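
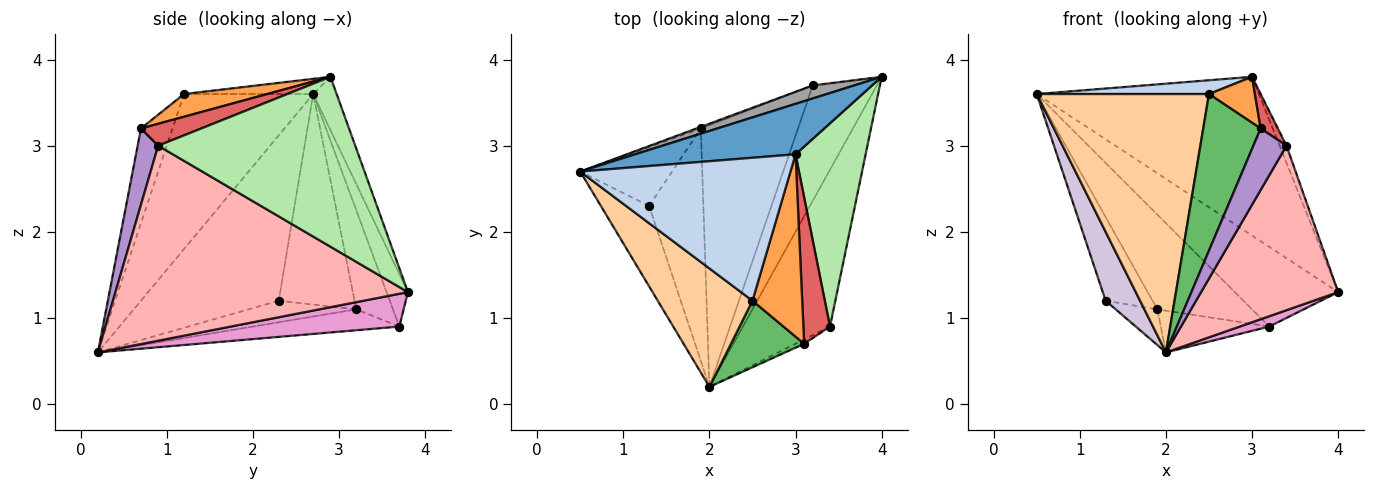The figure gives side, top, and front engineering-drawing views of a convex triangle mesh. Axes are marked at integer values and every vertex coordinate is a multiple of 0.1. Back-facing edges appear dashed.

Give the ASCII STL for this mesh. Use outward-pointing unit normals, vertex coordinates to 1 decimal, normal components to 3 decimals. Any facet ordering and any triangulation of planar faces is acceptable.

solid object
 facet normal -0.100 0.948 0.301
  outer loop
   vertex 3.0 2.9 3.8
   vertex 4.0 3.8 1.3
   vertex 0.5 2.7 3.6
  endloop
 endfacet
 facet normal -0.072 -0.096 0.993
  outer loop
   vertex 2.5 1.2 3.6
   vertex 3.0 2.9 3.8
   vertex 0.5 2.7 3.6
  endloop
 endfacet
 facet normal 0.405 -0.223 0.887
  outer loop
   vertex 2.5 1.2 3.6
   vertex 3.1 0.7 3.2
   vertex 3.0 2.9 3.8
  endloop
 endfacet
 facet normal -0.563 -0.751 0.344
  outer loop
   vertex 2.5 1.2 3.6
   vertex 0.5 2.7 3.6
   vertex 2.0 0.2 0.6
  endloop
 endfacet
 facet normal -0.452 -0.821 0.349
  outer loop
   vertex 2.5 1.2 3.6
   vertex 2.0 0.2 0.6
   vertex 3.1 0.7 3.2
  endloop
 endfacet
 facet normal 0.924 0.032 0.381
  outer loop
   vertex 3.4 0.9 3.0
   vertex 4.0 3.8 1.3
   vertex 3.0 2.9 3.8
  endloop
 endfacet
 facet normal 0.625 -0.179 0.760
  outer loop
   vertex 3.4 0.9 3.0
   vertex 3.0 2.9 3.8
   vertex 3.1 0.7 3.2
  endloop
 endfacet
 facet normal 0.839 -0.393 -0.375
  outer loop
   vertex 3.4 0.9 3.0
   vertex 2.0 0.2 0.6
   vertex 4.0 3.8 1.3
  endloop
 endfacet
 facet normal 0.526 -0.848 -0.059
  outer loop
   vertex 3.4 0.9 3.0
   vertex 3.1 0.7 3.2
   vertex 2.0 0.2 0.6
  endloop
 endfacet
 facet normal -0.933 -0.233 -0.272
  outer loop
   vertex 1.3 2.3 1.2
   vertex 2.0 0.2 0.6
   vertex 0.5 2.7 3.6
  endloop
 endfacet
 facet normal -0.797 0.493 -0.348
  outer loop
   vertex 1.3 2.3 1.2
   vertex 0.5 2.7 3.6
   vertex 1.9 3.2 1.1
  endloop
 endfacet
 facet normal -0.365 0.141 -0.920
  outer loop
   vertex 1.3 2.3 1.2
   vertex 1.9 3.2 1.1
   vertex 2.0 0.2 0.6
  endloop
 endfacet
 facet normal 0.454 -0.079 -0.888
  outer loop
   vertex 3.2 3.7 0.9
   vertex 4.0 3.8 1.3
   vertex 2.0 0.2 0.6
  endloop
 endfacet
 facet normal -0.208 0.154 -0.966
  outer loop
   vertex 3.2 3.7 0.9
   vertex 2.0 0.2 0.6
   vertex 1.9 3.2 1.1
  endloop
 endfacet
 facet normal -0.200 0.967 0.158
  outer loop
   vertex 3.2 3.7 0.9
   vertex 0.5 2.7 3.6
   vertex 4.0 3.8 1.3
  endloop
 endfacet
 facet normal -0.361 0.932 -0.016
  outer loop
   vertex 3.2 3.7 0.9
   vertex 1.9 3.2 1.1
   vertex 0.5 2.7 3.6
  endloop
 endfacet
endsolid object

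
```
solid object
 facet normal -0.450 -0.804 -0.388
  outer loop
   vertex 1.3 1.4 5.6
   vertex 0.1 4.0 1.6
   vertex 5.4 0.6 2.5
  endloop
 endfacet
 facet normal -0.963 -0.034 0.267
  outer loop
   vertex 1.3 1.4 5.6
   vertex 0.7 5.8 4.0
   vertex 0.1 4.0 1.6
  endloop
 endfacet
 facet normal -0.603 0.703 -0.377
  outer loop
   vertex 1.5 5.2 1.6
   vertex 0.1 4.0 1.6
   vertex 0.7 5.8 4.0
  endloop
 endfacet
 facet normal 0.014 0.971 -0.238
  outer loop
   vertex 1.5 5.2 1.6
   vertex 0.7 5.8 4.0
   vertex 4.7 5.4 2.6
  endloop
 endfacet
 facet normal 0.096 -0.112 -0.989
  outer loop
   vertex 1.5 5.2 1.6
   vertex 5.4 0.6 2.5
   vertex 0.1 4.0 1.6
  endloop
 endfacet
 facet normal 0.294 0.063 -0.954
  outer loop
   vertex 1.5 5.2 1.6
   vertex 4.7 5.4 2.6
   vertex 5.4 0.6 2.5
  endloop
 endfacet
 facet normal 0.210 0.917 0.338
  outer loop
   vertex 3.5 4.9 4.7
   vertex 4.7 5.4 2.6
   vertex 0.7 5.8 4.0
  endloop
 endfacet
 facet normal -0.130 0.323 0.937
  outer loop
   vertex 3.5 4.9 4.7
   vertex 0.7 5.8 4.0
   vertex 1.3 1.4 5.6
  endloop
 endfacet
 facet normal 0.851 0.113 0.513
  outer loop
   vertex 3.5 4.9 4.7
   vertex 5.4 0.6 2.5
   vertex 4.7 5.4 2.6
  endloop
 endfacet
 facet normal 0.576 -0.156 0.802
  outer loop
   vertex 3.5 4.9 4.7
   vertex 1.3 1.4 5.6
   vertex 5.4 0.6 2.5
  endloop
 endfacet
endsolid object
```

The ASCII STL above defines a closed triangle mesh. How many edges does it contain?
15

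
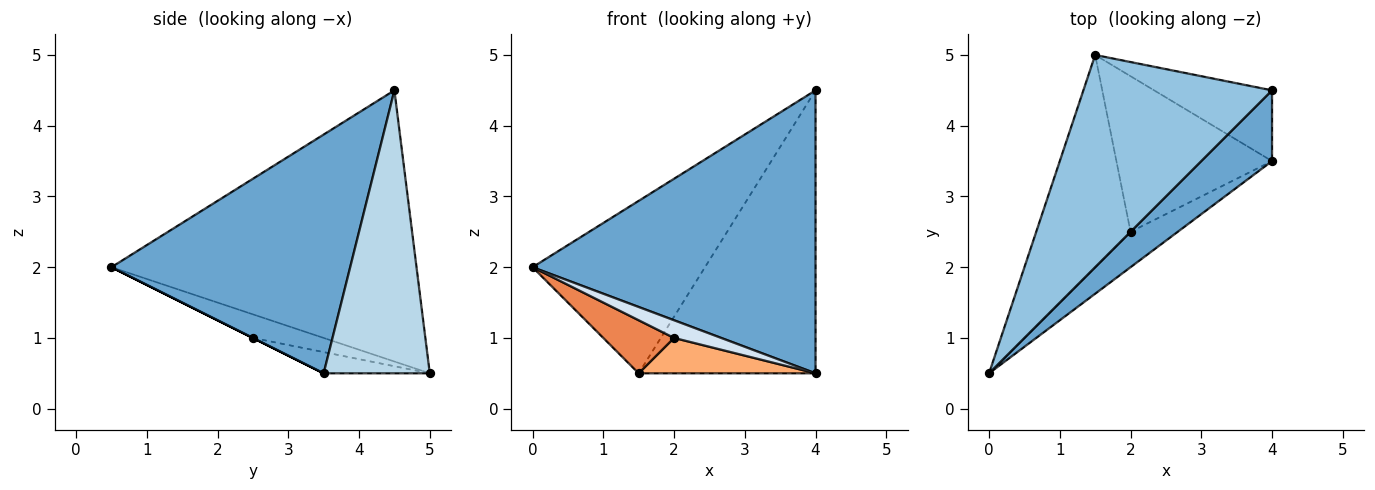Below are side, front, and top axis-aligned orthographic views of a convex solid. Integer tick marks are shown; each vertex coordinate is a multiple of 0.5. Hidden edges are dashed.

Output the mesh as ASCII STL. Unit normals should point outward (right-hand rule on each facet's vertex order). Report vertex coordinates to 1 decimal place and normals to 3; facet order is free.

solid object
 facet normal 0.633 -0.751 0.188
  outer loop
   vertex 4.0 4.5 4.5
   vertex 0.0 0.5 2.0
   vertex 4.0 3.5 0.5
  endloop
 endfacet
 facet normal -0.745 0.421 0.518
  outer loop
   vertex 4.0 4.5 4.5
   vertex 1.5 5.0 0.5
   vertex 0.0 0.5 2.0
  endloop
 endfacet
 facet normal 0.503 0.838 -0.210
  outer loop
   vertex 4.0 4.5 4.5
   vertex 4.0 3.5 0.5
   vertex 1.5 5.0 0.5
  endloop
 endfacet
 facet normal 0.000 -0.447 -0.894
  outer loop
   vertex 2.0 2.5 1.0
   vertex 4.0 3.5 0.5
   vertex 0.0 0.5 2.0
  endloop
 endfacet
 facet normal -0.236 -0.236 -0.943
  outer loop
   vertex 2.0 2.5 1.0
   vertex 0.0 0.5 2.0
   vertex 1.5 5.0 0.5
  endloop
 endfacet
 facet normal -0.132 -0.220 -0.967
  outer loop
   vertex 2.0 2.5 1.0
   vertex 1.5 5.0 0.5
   vertex 4.0 3.5 0.5
  endloop
 endfacet
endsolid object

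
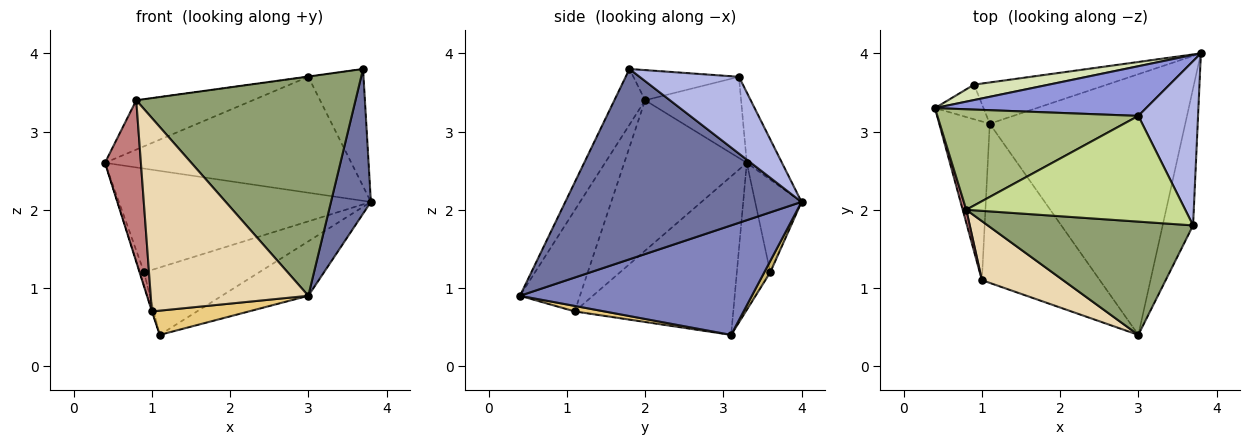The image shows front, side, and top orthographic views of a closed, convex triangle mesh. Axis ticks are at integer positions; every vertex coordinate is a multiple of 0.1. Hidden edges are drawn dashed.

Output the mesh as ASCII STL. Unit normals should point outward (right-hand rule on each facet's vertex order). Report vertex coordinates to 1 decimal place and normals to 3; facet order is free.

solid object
 facet normal 0.974 -0.165 -0.156
  outer loop
   vertex 3.7 1.8 3.8
   vertex 3.0 0.4 0.9
   vertex 3.8 4.0 2.1
  endloop
 endfacet
 facet normal 0.481 0.179 -0.858
  outer loop
   vertex 1.1 3.1 0.4
   vertex 3.8 4.0 2.1
   vertex 3.0 0.4 0.9
  endloop
 endfacet
 facet normal -0.130 0.911 0.391
  outer loop
   vertex 3.0 3.2 3.7
   vertex 3.8 4.0 2.1
   vertex 0.4 3.3 2.6
  endloop
 endfacet
 facet normal 0.723 0.402 0.562
  outer loop
   vertex 3.0 3.2 3.7
   vertex 3.7 1.8 3.8
   vertex 3.8 4.0 2.1
  endloop
 endfacet
 facet normal -0.124 -0.882 0.455
  outer loop
   vertex 0.8 2.0 3.4
   vertex 3.0 0.4 0.9
   vertex 3.7 1.8 3.8
  endloop
 endfacet
 facet normal -0.341 0.414 0.844
  outer loop
   vertex 0.8 2.0 3.4
   vertex 3.0 3.2 3.7
   vertex 0.4 3.3 2.6
  endloop
 endfacet
 facet normal -0.136 0.003 0.991
  outer loop
   vertex 0.8 2.0 3.4
   vertex 3.7 1.8 3.8
   vertex 3.0 3.2 3.7
  endloop
 endfacet
 facet normal -0.179 0.973 0.145
  outer loop
   vertex 0.9 3.6 1.2
   vertex 0.4 3.3 2.6
   vertex 3.8 4.0 2.1
  endloop
 endfacet
 facet normal -0.943 0.120 -0.311
  outer loop
   vertex 0.9 3.6 1.2
   vertex 1.1 3.1 0.4
   vertex 0.4 3.3 2.6
  endloop
 endfacet
 facet normal 0.044 0.852 -0.521
  outer loop
   vertex 0.9 3.6 1.2
   vertex 3.8 4.0 2.1
   vertex 1.1 3.1 0.4
  endloop
 endfacet
 facet normal 0.046 -0.150 -0.988
  outer loop
   vertex 1.0 1.1 0.7
   vertex 1.1 3.1 0.4
   vertex 3.0 0.4 0.9
  endloop
 endfacet
 facet normal -0.342 -0.899 0.274
  outer loop
   vertex 1.0 1.1 0.7
   vertex 3.0 0.4 0.9
   vertex 0.8 2.0 3.4
  endloop
 endfacet
 facet normal -0.953 0.002 -0.303
  outer loop
   vertex 1.0 1.1 0.7
   vertex 0.4 3.3 2.6
   vertex 1.1 3.1 0.4
  endloop
 endfacet
 facet normal -0.959 -0.281 0.023
  outer loop
   vertex 1.0 1.1 0.7
   vertex 0.8 2.0 3.4
   vertex 0.4 3.3 2.6
  endloop
 endfacet
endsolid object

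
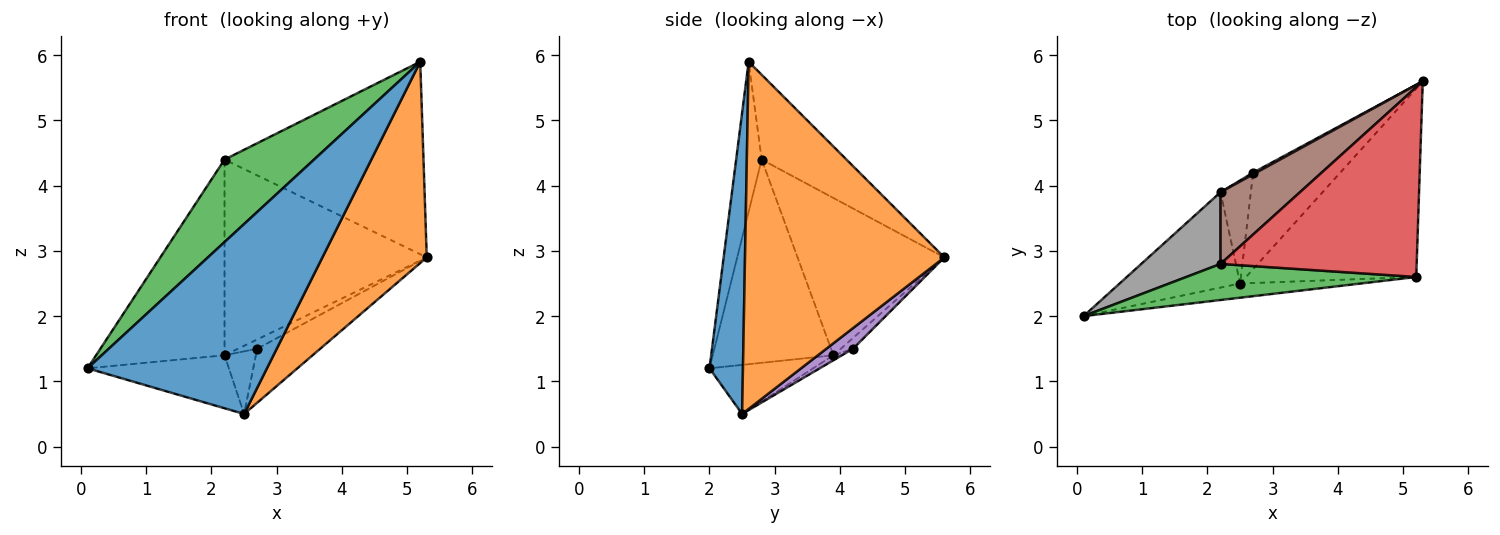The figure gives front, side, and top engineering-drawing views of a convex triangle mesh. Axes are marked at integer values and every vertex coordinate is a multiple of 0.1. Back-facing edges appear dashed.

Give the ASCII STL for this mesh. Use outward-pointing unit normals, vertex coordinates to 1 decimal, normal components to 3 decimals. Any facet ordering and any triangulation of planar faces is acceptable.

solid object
 facet normal 0.183 -0.980 -0.073
  outer loop
   vertex 2.5 2.5 0.5
   vertex 5.2 2.6 5.9
   vertex 0.1 2.0 1.2
  endloop
 endfacet
 facet normal 0.813 -0.425 -0.398
  outer loop
   vertex 2.5 2.5 0.5
   vertex 5.3 5.6 2.9
   vertex 5.2 2.6 5.9
  endloop
 endfacet
 facet normal -0.253 -0.886 0.388
  outer loop
   vertex 2.2 2.8 4.4
   vertex 0.1 2.0 1.2
   vertex 5.2 2.6 5.9
  endloop
 endfacet
 facet normal -0.290 0.681 0.672
  outer loop
   vertex 2.2 2.8 4.4
   vertex 5.2 2.6 5.9
   vertex 5.3 5.6 2.9
  endloop
 endfacet
 facet normal 0.202 0.479 -0.854
  outer loop
   vertex 2.7 4.2 1.5
   vertex 5.3 5.6 2.9
   vertex 2.5 2.5 0.5
  endloop
 endfacet
 facet normal -0.563 0.776 0.284
  outer loop
   vertex 2.2 3.9 1.4
   vertex 2.2 2.8 4.4
   vertex 5.3 5.6 2.9
  endloop
 endfacet
 facet normal -0.531 0.834 0.152
  outer loop
   vertex 2.2 3.9 1.4
   vertex 5.3 5.6 2.9
   vertex 2.7 4.2 1.5
  endloop
 endfacet
 facet normal -0.662 0.704 0.258
  outer loop
   vertex 2.2 3.9 1.4
   vertex 0.1 2.0 1.2
   vertex 2.2 2.8 4.4
  endloop
 endfacet
 facet normal -0.335 0.457 -0.823
  outer loop
   vertex 2.2 3.9 1.4
   vertex 2.5 2.5 0.5
   vertex 0.1 2.0 1.2
  endloop
 endfacet
 facet normal -0.139 0.514 -0.846
  outer loop
   vertex 2.2 3.9 1.4
   vertex 2.7 4.2 1.5
   vertex 2.5 2.5 0.5
  endloop
 endfacet
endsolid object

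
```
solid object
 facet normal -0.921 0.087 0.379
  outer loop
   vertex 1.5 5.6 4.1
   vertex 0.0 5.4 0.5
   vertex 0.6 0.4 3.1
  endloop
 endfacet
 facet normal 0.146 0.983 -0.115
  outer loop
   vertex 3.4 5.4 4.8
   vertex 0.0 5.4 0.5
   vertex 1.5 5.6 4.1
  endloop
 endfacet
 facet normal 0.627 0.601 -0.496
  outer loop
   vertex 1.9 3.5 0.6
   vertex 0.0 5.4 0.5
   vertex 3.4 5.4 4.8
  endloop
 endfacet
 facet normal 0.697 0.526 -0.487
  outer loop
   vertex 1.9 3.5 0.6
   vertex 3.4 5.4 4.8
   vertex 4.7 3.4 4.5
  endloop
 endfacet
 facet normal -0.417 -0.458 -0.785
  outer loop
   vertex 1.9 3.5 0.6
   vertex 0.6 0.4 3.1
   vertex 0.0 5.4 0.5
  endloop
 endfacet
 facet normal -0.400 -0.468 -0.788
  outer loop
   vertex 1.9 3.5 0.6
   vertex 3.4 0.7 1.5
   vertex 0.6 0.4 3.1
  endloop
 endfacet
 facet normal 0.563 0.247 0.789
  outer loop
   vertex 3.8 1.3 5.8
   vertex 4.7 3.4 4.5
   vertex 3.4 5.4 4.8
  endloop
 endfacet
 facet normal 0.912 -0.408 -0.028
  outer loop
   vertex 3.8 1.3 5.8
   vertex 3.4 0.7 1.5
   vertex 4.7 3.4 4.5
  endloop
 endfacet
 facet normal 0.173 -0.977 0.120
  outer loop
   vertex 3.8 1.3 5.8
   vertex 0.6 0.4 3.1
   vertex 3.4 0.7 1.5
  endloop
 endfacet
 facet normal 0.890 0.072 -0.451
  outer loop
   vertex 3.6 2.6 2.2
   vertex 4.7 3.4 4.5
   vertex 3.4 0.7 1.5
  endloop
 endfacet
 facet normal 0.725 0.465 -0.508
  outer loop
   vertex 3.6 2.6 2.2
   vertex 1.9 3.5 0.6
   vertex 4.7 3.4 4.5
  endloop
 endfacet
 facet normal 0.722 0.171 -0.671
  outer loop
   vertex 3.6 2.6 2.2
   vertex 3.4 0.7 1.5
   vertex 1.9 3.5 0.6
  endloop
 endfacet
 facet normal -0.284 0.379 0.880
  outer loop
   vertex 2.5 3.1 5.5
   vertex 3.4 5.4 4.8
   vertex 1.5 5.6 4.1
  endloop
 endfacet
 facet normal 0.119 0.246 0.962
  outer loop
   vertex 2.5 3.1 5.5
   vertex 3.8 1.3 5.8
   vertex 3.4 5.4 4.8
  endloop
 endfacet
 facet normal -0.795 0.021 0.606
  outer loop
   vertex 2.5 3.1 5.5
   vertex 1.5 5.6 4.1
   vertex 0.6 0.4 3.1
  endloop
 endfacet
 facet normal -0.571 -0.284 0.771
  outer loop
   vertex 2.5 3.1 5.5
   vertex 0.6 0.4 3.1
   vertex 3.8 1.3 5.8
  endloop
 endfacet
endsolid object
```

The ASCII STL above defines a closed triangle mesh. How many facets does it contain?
16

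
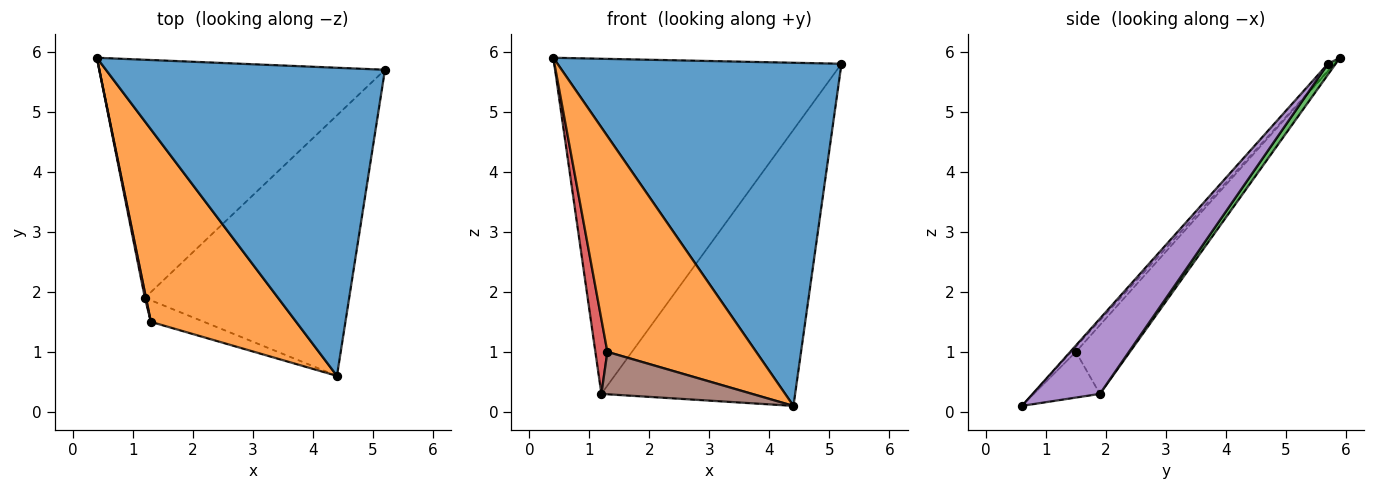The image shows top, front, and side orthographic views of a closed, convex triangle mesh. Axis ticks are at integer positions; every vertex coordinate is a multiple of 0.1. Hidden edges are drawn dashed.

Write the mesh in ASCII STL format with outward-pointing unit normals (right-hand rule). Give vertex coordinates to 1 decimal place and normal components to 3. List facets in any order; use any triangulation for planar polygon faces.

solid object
 facet normal -0.017 -0.744 0.668
  outer loop
   vertex 4.4 0.6 0.1
   vertex 5.2 5.7 5.8
   vertex 0.4 5.9 5.9
  endloop
 endfacet
 facet normal -0.023 -0.746 0.666
  outer loop
   vertex 1.3 1.5 1.0
   vertex 4.4 0.6 0.1
   vertex 0.4 5.9 5.9
  endloop
 endfacet
 facet normal 0.022 0.815 -0.579
  outer loop
   vertex 1.2 1.9 0.3
   vertex 0.4 5.9 5.9
   vertex 5.2 5.7 5.8
  endloop
 endfacet
 facet normal -0.976 -0.217 0.015
  outer loop
   vertex 1.2 1.9 0.3
   vertex 1.3 1.5 1.0
   vertex 0.4 5.9 5.9
  endloop
 endfacet
 facet normal 0.245 0.705 -0.665
  outer loop
   vertex 1.2 1.9 0.3
   vertex 5.2 5.7 5.8
   vertex 4.4 0.6 0.1
  endloop
 endfacet
 facet normal -0.364 -0.830 -0.422
  outer loop
   vertex 1.2 1.9 0.3
   vertex 4.4 0.6 0.1
   vertex 1.3 1.5 1.0
  endloop
 endfacet
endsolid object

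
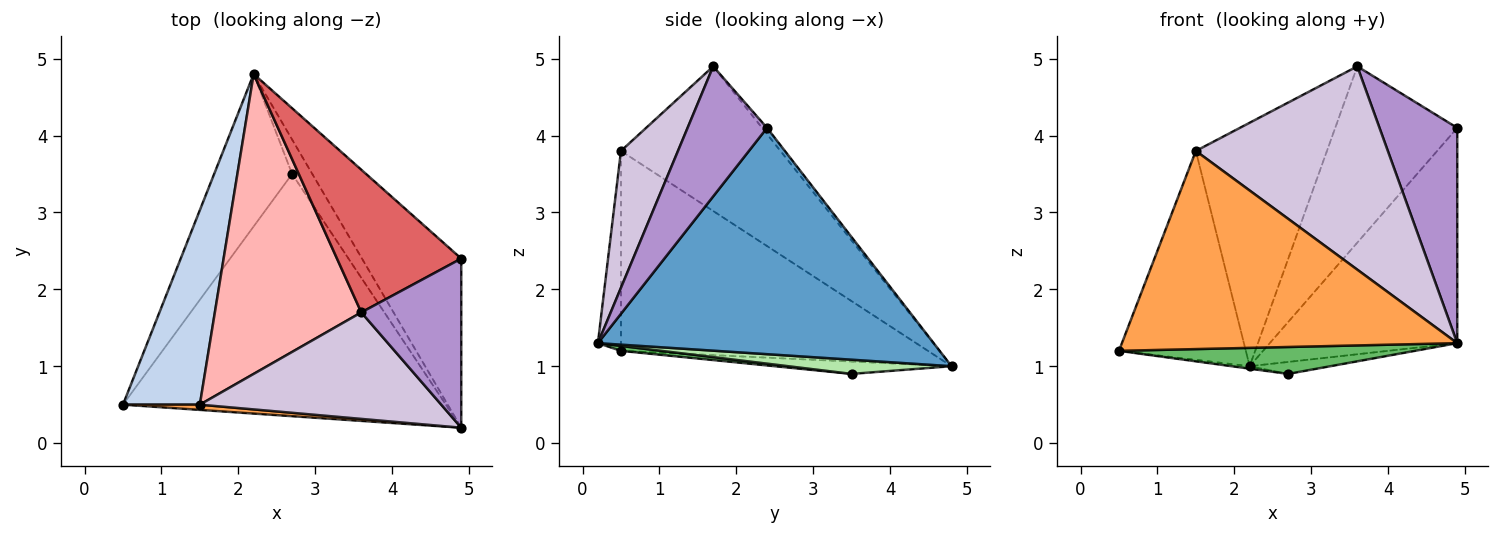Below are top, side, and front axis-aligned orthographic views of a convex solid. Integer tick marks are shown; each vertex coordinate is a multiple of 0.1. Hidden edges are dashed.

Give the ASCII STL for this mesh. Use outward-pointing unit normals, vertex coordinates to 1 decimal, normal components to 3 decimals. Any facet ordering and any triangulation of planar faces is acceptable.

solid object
 facet normal 0.815 0.455 -0.358
  outer loop
   vertex 4.9 0.2 1.3
   vertex 2.2 4.8 1.0
   vertex 4.9 2.4 4.1
  endloop
 endfacet
 facet normal -0.871 0.360 0.335
  outer loop
   vertex 1.5 0.5 3.8
   vertex 2.2 4.8 1.0
   vertex 0.5 0.5 1.2
  endloop
 endfacet
 facet normal -0.069 -0.997 0.026
  outer loop
   vertex 1.5 0.5 3.8
   vertex 0.5 0.5 1.2
   vertex 4.9 0.2 1.3
  endloop
 endfacet
 facet normal -0.156 0.016 -0.988
  outer loop
   vertex 2.7 3.5 0.9
   vertex 0.5 0.5 1.2
   vertex 2.2 4.8 1.0
  endloop
 endfacet
 facet normal 0.015 -0.110 -0.994
  outer loop
   vertex 2.7 3.5 0.9
   vertex 4.9 0.2 1.3
   vertex 0.5 0.5 1.2
  endloop
 endfacet
 facet normal 0.553 0.273 -0.787
  outer loop
   vertex 2.7 3.5 0.9
   vertex 2.2 4.8 1.0
   vertex 4.9 0.2 1.3
  endloop
 endfacet
 facet normal -0.031 0.777 0.629
  outer loop
   vertex 3.6 1.7 4.9
   vertex 4.9 2.4 4.1
   vertex 2.2 4.8 1.0
  endloop
 endfacet
 facet normal -0.609 0.500 0.616
  outer loop
   vertex 3.6 1.7 4.9
   vertex 2.2 4.8 1.0
   vertex 1.5 0.5 3.8
  endloop
 endfacet
 facet normal 0.626 -0.613 0.482
  outer loop
   vertex 3.6 1.7 4.9
   vertex 4.9 0.2 1.3
   vertex 4.9 2.4 4.1
  endloop
 endfacet
 facet normal 0.254 -0.857 0.449
  outer loop
   vertex 3.6 1.7 4.9
   vertex 1.5 0.5 3.8
   vertex 4.9 0.2 1.3
  endloop
 endfacet
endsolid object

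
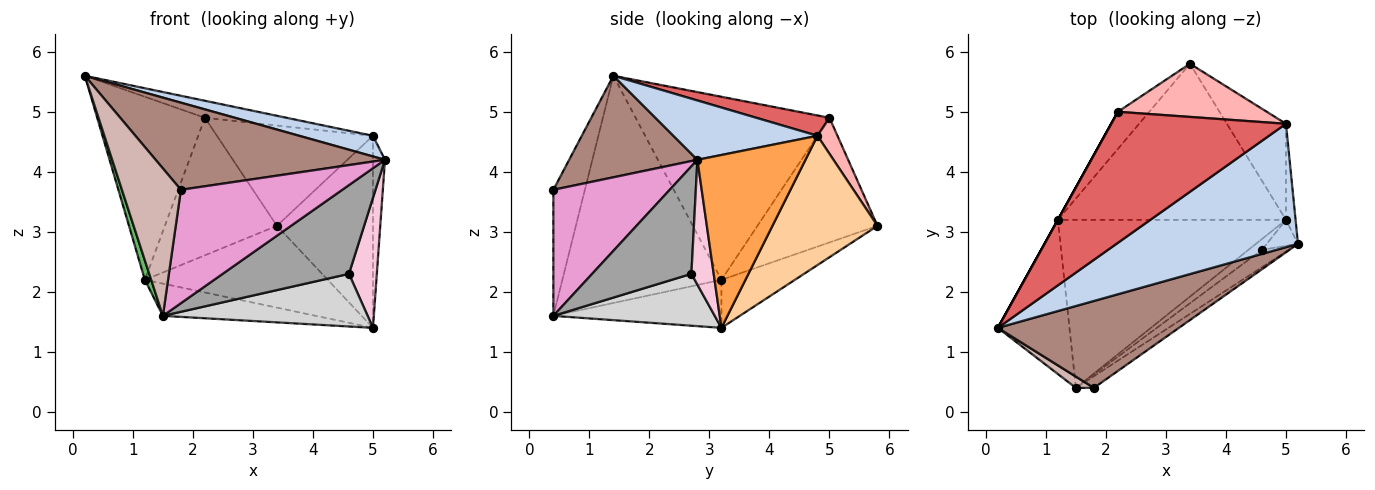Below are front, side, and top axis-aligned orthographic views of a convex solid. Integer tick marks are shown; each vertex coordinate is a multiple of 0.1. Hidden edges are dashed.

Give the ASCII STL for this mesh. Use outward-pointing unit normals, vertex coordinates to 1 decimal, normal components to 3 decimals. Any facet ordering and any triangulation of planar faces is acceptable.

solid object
 facet normal -0.183 0.456 -0.871
  outer loop
   vertex 1.2 3.2 2.2
   vertex 3.4 5.8 3.1
   vertex 5.0 3.2 1.4
  endloop
 endfacet
 facet normal 0.307 -0.157 0.939
  outer loop
   vertex 5.0 4.8 4.6
   vertex 0.2 1.4 5.6
   vertex 5.2 2.8 4.2
  endloop
 endfacet
 facet normal 0.992 0.110 -0.055
  outer loop
   vertex 5.0 4.8 4.6
   vertex 5.2 2.8 4.2
   vertex 5.0 3.2 1.4
  endloop
 endfacet
 facet normal 0.699 0.639 -0.320
  outer loop
   vertex 5.0 4.8 4.6
   vertex 5.0 3.2 1.4
   vertex 3.4 5.8 3.1
  endloop
 endfacet
 facet normal -0.953 -0.038 -0.300
  outer loop
   vertex 1.5 0.4 1.6
   vertex 0.2 1.4 5.6
   vertex 1.2 3.2 2.2
  endloop
 endfacet
 facet normal -0.202 0.184 -0.962
  outer loop
   vertex 1.5 0.4 1.6
   vertex 1.2 3.2 2.2
   vertex 5.0 3.2 1.4
  endloop
 endfacet
 facet normal 0.115 0.128 0.985
  outer loop
   vertex 2.2 5.0 4.9
   vertex 0.2 1.4 5.6
   vertex 5.0 4.8 4.6
  endloop
 endfacet
 facet normal 0.113 0.878 0.465
  outer loop
   vertex 2.2 5.0 4.9
   vertex 5.0 4.8 4.6
   vertex 3.4 5.8 3.1
  endloop
 endfacet
 facet normal -0.874 0.486 0.000
  outer loop
   vertex 2.2 5.0 4.9
   vertex 1.2 3.2 2.2
   vertex 0.2 1.4 5.6
  endloop
 endfacet
 facet normal -0.719 0.671 -0.181
  outer loop
   vertex 2.2 5.0 4.9
   vertex 3.4 5.8 3.1
   vertex 1.2 3.2 2.2
  endloop
 endfacet
 facet normal 0.368 -0.658 0.657
  outer loop
   vertex 1.8 0.4 3.7
   vertex 5.2 2.8 4.2
   vertex 0.2 1.4 5.6
  endloop
 endfacet
 facet normal -0.470 -0.880 0.067
  outer loop
   vertex 1.8 0.4 3.7
   vertex 0.2 1.4 5.6
   vertex 1.5 0.4 1.6
  endloop
 endfacet
 facet normal 0.583 -0.808 -0.083
  outer loop
   vertex 1.8 0.4 3.7
   vertex 1.5 0.4 1.6
   vertex 5.2 2.8 4.2
  endloop
 endfacet
 facet normal 0.617 -0.772 -0.154
  outer loop
   vertex 4.6 2.7 2.3
   vertex 5.0 3.2 1.4
   vertex 5.2 2.8 4.2
  endloop
 endfacet
 facet normal 0.611 -0.777 -0.152
  outer loop
   vertex 4.6 2.7 2.3
   vertex 5.2 2.8 4.2
   vertex 1.5 0.4 1.6
  endloop
 endfacet
 facet normal 0.611 -0.775 -0.159
  outer loop
   vertex 4.6 2.7 2.3
   vertex 1.5 0.4 1.6
   vertex 5.0 3.2 1.4
  endloop
 endfacet
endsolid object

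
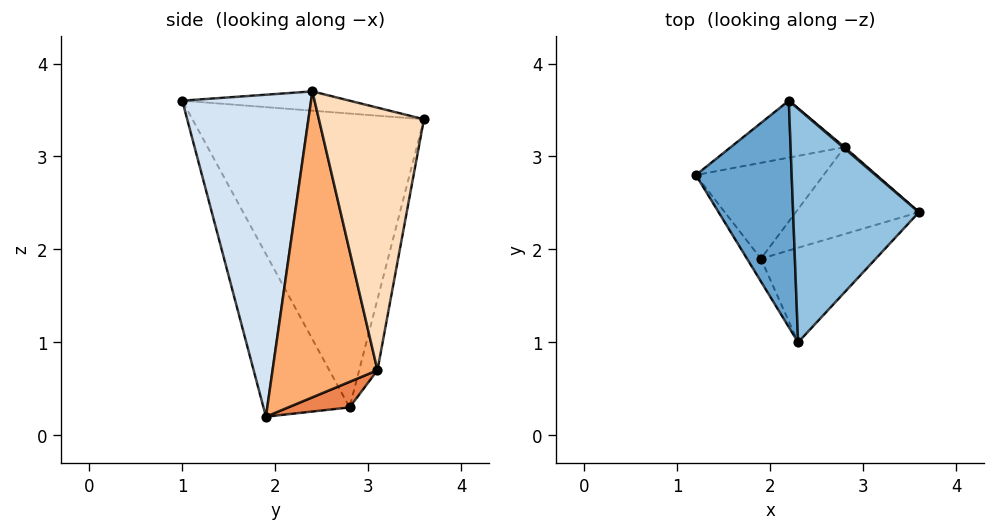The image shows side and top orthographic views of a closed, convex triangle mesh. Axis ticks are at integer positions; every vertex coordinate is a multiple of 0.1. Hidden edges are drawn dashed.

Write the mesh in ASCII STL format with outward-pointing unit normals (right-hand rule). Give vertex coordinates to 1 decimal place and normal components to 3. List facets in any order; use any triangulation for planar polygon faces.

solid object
 facet normal -0.951 -0.013 0.310
  outer loop
   vertex 2.2 3.6 3.4
   vertex 1.2 2.8 0.3
   vertex 2.3 1.0 3.6
  endloop
 endfacet
 facet normal -0.151 0.070 0.986
  outer loop
   vertex 2.2 3.6 3.4
   vertex 2.3 1.0 3.6
   vertex 3.6 2.4 3.7
  endloop
 endfacet
 facet normal -0.791 -0.608 -0.068
  outer loop
   vertex 1.9 1.9 0.2
   vertex 2.3 1.0 3.6
   vertex 1.2 2.8 0.3
  endloop
 endfacet
 facet normal 0.717 -0.648 -0.256
  outer loop
   vertex 1.9 1.9 0.2
   vertex 3.6 2.4 3.7
   vertex 2.3 1.0 3.6
  endloop
 endfacet
 facet normal 0.190 0.253 -0.949
  outer loop
   vertex 2.8 3.1 0.7
   vertex 1.9 1.9 0.2
   vertex 1.2 2.8 0.3
  endloop
 endfacet
 facet normal 0.816 -0.475 -0.329
  outer loop
   vertex 2.8 3.1 0.7
   vertex 3.6 2.4 3.7
   vertex 1.9 1.9 0.2
  endloop
 endfacet
 facet normal -0.130 0.969 -0.208
  outer loop
   vertex 2.8 3.1 0.7
   vertex 1.2 2.8 0.3
   vertex 2.2 3.6 3.4
  endloop
 endfacet
 facet normal 0.650 0.760 0.004
  outer loop
   vertex 2.8 3.1 0.7
   vertex 2.2 3.6 3.4
   vertex 3.6 2.4 3.7
  endloop
 endfacet
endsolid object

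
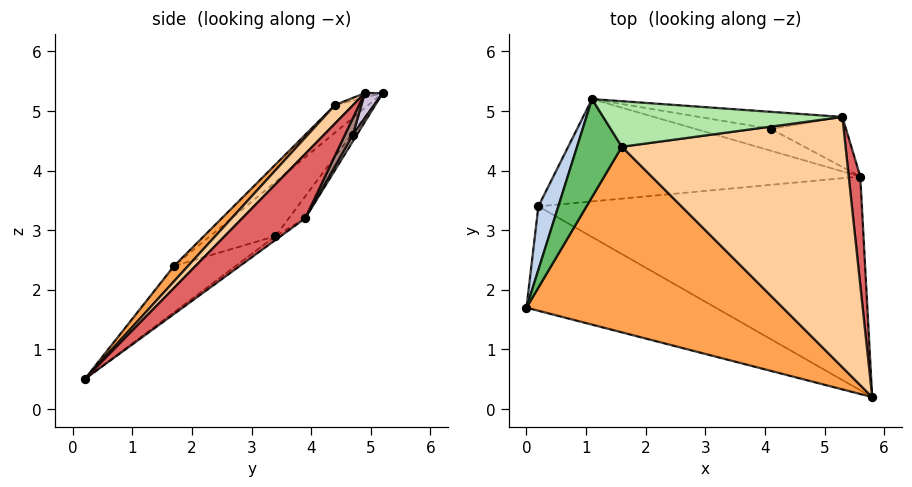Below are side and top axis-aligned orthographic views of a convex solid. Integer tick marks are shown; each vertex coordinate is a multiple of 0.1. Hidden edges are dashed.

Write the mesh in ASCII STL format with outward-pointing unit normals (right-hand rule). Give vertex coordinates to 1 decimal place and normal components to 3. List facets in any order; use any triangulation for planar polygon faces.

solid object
 facet normal -0.226 0.299 -0.927
  outer loop
   vertex 0.2 3.4 2.9
   vertex 5.8 0.2 0.5
   vertex 0.0 1.7 2.4
  endloop
 endfacet
 facet normal -0.938 0.009 0.345
  outer loop
   vertex 0.2 3.4 2.9
   vertex 0.0 1.7 2.4
   vertex 1.1 5.2 5.3
  endloop
 endfacet
 facet normal 0.042 -0.719 0.694
  outer loop
   vertex 1.6 4.4 5.1
   vertex 0.0 1.7 2.4
   vertex 5.8 0.2 0.5
  endloop
 endfacet
 facet normal 0.058 -0.710 0.702
  outer loop
   vertex 1.6 4.4 5.1
   vertex 5.8 0.2 0.5
   vertex 5.3 4.9 5.3
  endloop
 endfacet
 facet normal -0.461 -0.476 0.749
  outer loop
   vertex 1.6 4.4 5.1
   vertex 1.1 5.2 5.3
   vertex 0.0 1.7 2.4
  endloop
 endfacet
 facet normal -0.018 -0.253 0.967
  outer loop
   vertex 1.6 4.4 5.1
   vertex 5.3 4.9 5.3
   vertex 1.1 5.2 5.3
  endloop
 endfacet
 facet normal 0.981 -0.075 0.176
  outer loop
   vertex 5.6 3.9 3.2
   vertex 5.3 4.9 5.3
   vertex 5.8 0.2 0.5
  endloop
 endfacet
 facet normal -0.010 0.589 -0.808
  outer loop
   vertex 5.6 3.9 3.2
   vertex 5.8 0.2 0.5
   vertex 0.2 3.4 2.9
  endloop
 endfacet
 facet normal -0.042 0.807 -0.589
  outer loop
   vertex 5.6 3.9 3.2
   vertex 0.2 3.4 2.9
   vertex 1.1 5.2 5.3
  endloop
 endfacet
 facet normal 0.066 0.924 -0.377
  outer loop
   vertex 4.1 4.7 4.6
   vertex 1.1 5.2 5.3
   vertex 5.3 4.9 5.3
  endloop
 endfacet
 facet normal 0.093 0.904 -0.417
  outer loop
   vertex 4.1 4.7 4.6
   vertex 5.3 4.9 5.3
   vertex 5.6 3.9 3.2
  endloop
 endfacet
 facet normal 0.039 0.885 -0.464
  outer loop
   vertex 4.1 4.7 4.6
   vertex 5.6 3.9 3.2
   vertex 1.1 5.2 5.3
  endloop
 endfacet
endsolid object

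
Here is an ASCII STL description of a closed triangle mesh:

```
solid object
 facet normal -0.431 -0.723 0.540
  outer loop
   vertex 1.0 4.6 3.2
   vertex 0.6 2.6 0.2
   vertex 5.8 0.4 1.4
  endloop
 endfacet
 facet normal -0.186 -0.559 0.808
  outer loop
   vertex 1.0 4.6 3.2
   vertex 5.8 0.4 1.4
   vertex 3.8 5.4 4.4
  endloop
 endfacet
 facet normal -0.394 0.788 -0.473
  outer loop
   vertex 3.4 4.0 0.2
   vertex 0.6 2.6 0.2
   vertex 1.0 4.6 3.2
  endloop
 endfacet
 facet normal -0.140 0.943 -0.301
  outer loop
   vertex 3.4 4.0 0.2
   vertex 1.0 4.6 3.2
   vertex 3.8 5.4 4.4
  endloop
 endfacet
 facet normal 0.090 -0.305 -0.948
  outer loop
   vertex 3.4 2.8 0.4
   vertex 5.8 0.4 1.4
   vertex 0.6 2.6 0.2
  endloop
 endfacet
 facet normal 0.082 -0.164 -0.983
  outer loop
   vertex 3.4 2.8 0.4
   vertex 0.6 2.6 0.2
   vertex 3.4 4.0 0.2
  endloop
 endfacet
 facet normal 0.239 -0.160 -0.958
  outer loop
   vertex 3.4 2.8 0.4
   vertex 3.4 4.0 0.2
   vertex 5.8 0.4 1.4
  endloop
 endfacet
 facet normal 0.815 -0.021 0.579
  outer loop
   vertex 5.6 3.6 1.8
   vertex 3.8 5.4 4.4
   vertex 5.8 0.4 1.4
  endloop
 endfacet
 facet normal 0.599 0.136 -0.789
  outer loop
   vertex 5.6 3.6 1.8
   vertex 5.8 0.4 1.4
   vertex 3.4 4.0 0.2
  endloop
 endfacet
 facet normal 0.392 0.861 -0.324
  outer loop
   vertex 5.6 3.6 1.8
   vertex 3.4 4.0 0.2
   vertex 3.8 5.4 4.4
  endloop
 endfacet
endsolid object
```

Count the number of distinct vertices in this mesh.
7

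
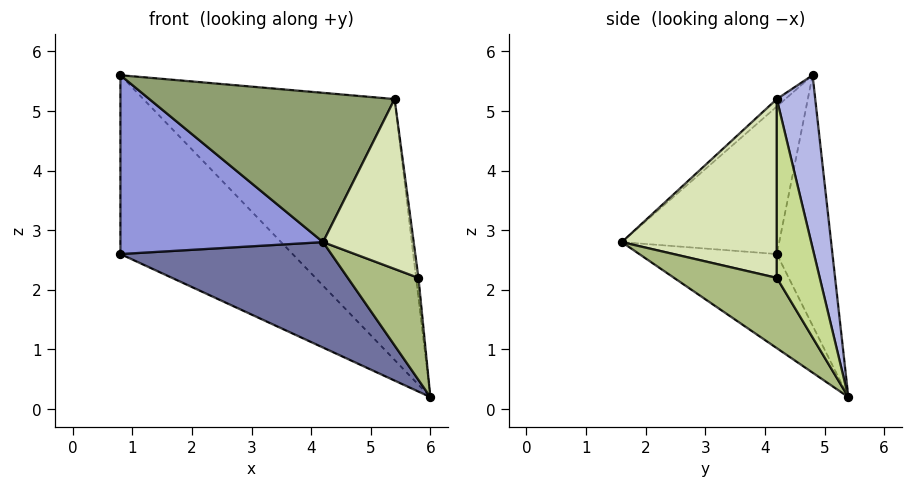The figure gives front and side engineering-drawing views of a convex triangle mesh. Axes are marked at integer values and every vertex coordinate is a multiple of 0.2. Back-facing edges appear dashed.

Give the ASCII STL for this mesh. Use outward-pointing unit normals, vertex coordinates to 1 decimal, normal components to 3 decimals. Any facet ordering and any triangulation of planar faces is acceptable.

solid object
 facet normal -0.289 -0.443 -0.848
  outer loop
   vertex 4.2 1.6 2.8
   vertex 0.8 4.2 2.6
   vertex 6.0 5.4 0.2
  endloop
 endfacet
 facet normal -0.302 0.935 -0.187
  outer loop
   vertex 0.8 4.8 5.6
   vertex 6.0 5.4 0.2
   vertex 0.8 4.2 2.6
  endloop
 endfacet
 facet normal -0.606 -0.780 0.156
  outer loop
   vertex 0.8 4.8 5.6
   vertex 0.8 4.2 2.6
   vertex 4.2 1.6 2.8
  endloop
 endfacet
 facet normal 0.146 0.958 0.247
  outer loop
   vertex 5.4 4.2 5.2
   vertex 6.0 5.4 0.2
   vertex 0.8 4.8 5.6
  endloop
 endfacet
 facet normal -0.023 -0.672 0.740
  outer loop
   vertex 5.4 4.2 5.2
   vertex 0.8 4.8 5.6
   vertex 4.2 1.6 2.8
  endloop
 endfacet
 facet normal 0.798 -0.549 -0.249
  outer loop
   vertex 5.8 4.2 2.2
   vertex 4.2 1.6 2.8
   vertex 6.0 5.4 0.2
  endloop
 endfacet
 facet normal 0.990 0.055 0.132
  outer loop
   vertex 5.8 4.2 2.2
   vertex 6.0 5.4 0.2
   vertex 5.4 4.2 5.2
  endloop
 endfacet
 facet normal 0.858 -0.501 0.114
  outer loop
   vertex 5.8 4.2 2.2
   vertex 5.4 4.2 5.2
   vertex 4.2 1.6 2.8
  endloop
 endfacet
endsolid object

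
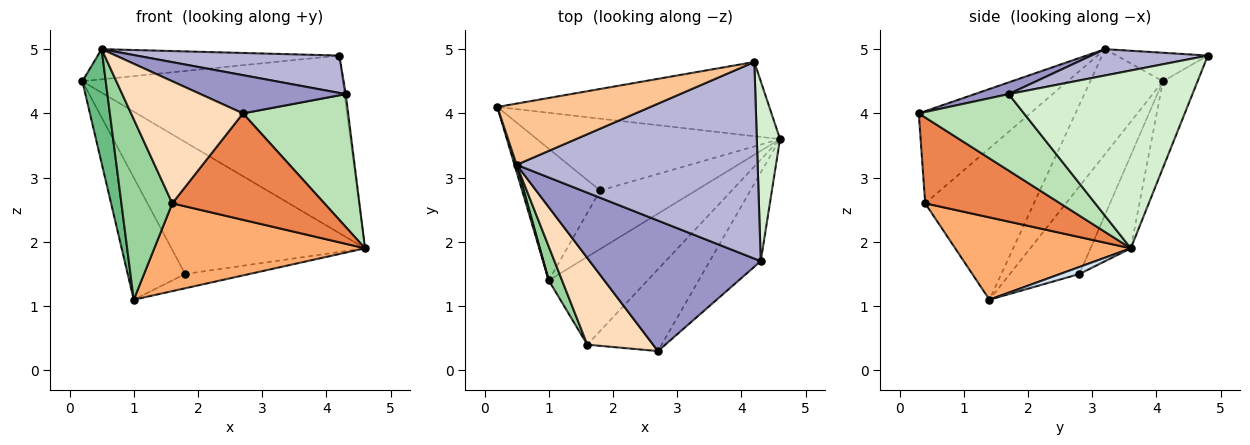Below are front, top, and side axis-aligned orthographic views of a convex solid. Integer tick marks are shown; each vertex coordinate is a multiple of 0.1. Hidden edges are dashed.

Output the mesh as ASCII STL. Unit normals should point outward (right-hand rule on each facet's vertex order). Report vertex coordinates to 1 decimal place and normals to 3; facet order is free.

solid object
 facet normal -0.122 0.916 -0.383
  outer loop
   vertex 4.2 4.8 4.9
   vertex 4.6 3.6 1.9
   vertex 0.2 4.1 4.5
  endloop
 endfacet
 facet normal -0.180 0.864 -0.470
  outer loop
   vertex 1.8 2.8 1.5
   vertex 0.2 4.1 4.5
   vertex 4.6 3.6 1.9
  endloop
 endfacet
 facet normal -0.635 0.525 -0.566
  outer loop
   vertex 1.8 2.8 1.5
   vertex 1.0 1.4 1.1
   vertex 0.2 4.1 4.5
  endloop
 endfacet
 facet normal 0.071 0.236 -0.969
  outer loop
   vertex 1.8 2.8 1.5
   vertex 4.6 3.6 1.9
   vertex 1.0 1.4 1.1
  endloop
 endfacet
 facet normal 0.575 -0.648 -0.498
  outer loop
   vertex 1.6 0.4 2.6
   vertex 4.6 3.6 1.9
   vertex 2.7 0.3 4.0
  endloop
 endfacet
 facet normal 0.508 -0.609 -0.609
  outer loop
   vertex 1.6 0.4 2.6
   vertex 1.0 1.4 1.1
   vertex 4.6 3.6 1.9
  endloop
 endfacet
 facet normal -0.165 0.436 0.885
  outer loop
   vertex 0.5 3.2 5.0
   vertex 4.2 4.8 4.9
   vertex 0.2 4.1 4.5
  endloop
 endfacet
 facet normal -0.630 -0.633 0.450
  outer loop
   vertex 0.5 3.2 5.0
   vertex 1.6 0.4 2.6
   vertex 2.7 0.3 4.0
  endloop
 endfacet
 facet normal -0.952 -0.306 0.019
  outer loop
   vertex 0.5 3.2 5.0
   vertex 0.2 4.1 4.5
   vertex 1.0 1.4 1.1
  endloop
 endfacet
 facet normal -0.903 -0.423 0.079
  outer loop
   vertex 0.5 3.2 5.0
   vertex 1.0 1.4 1.1
   vertex 1.6 0.4 2.6
  endloop
 endfacet
 facet normal 0.640 -0.640 -0.426
  outer loop
   vertex 4.3 1.7 4.3
   vertex 2.7 0.3 4.0
   vertex 4.6 3.6 1.9
  endloop
 endfacet
 facet normal 0.992 0.007 0.129
  outer loop
   vertex 4.3 1.7 4.3
   vertex 4.6 3.6 1.9
   vertex 4.2 4.8 4.9
  endloop
 endfacet
 facet normal 0.066 -0.280 0.958
  outer loop
   vertex 4.3 1.7 4.3
   vertex 0.5 3.2 5.0
   vertex 2.7 0.3 4.0
  endloop
 endfacet
 facet normal 0.107 -0.186 0.977
  outer loop
   vertex 4.3 1.7 4.3
   vertex 4.2 4.8 4.9
   vertex 0.5 3.2 5.0
  endloop
 endfacet
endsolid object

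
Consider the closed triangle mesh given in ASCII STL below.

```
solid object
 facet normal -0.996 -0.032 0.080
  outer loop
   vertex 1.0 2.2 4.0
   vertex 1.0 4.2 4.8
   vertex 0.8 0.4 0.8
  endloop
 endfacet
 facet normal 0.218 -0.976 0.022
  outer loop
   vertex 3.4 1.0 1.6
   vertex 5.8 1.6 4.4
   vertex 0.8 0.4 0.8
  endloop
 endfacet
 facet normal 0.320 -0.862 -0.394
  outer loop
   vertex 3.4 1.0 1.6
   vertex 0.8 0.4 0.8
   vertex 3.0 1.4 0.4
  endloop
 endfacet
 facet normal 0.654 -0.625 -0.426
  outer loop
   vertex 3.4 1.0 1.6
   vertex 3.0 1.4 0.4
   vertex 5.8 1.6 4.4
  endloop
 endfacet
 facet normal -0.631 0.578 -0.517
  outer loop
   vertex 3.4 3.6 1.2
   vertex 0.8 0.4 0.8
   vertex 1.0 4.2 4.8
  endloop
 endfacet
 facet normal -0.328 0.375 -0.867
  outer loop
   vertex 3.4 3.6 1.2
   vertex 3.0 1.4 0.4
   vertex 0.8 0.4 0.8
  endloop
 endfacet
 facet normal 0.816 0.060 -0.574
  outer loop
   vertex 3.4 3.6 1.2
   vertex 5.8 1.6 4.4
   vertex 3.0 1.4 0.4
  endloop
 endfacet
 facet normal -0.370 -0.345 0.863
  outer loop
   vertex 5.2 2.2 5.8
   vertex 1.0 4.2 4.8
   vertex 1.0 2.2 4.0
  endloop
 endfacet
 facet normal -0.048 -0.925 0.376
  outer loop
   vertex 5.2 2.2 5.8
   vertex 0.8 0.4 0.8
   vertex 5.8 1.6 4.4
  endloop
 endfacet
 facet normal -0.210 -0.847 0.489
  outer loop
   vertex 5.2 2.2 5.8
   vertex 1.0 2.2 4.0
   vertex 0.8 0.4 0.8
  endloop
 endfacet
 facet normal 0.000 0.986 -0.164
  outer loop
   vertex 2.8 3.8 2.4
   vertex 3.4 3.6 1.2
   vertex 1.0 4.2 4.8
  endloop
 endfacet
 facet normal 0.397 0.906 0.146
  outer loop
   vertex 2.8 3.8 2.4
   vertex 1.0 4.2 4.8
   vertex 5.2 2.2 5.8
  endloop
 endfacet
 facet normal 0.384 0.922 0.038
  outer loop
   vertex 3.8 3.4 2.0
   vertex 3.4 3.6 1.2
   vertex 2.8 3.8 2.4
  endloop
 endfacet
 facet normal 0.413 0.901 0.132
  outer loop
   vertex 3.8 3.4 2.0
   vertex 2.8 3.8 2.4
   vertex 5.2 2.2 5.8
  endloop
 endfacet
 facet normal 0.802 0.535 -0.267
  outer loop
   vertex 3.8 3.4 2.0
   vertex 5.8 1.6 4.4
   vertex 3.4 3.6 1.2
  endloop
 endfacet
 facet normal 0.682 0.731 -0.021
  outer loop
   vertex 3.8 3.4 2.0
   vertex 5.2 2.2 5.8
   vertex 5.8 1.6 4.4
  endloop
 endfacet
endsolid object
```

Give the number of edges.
24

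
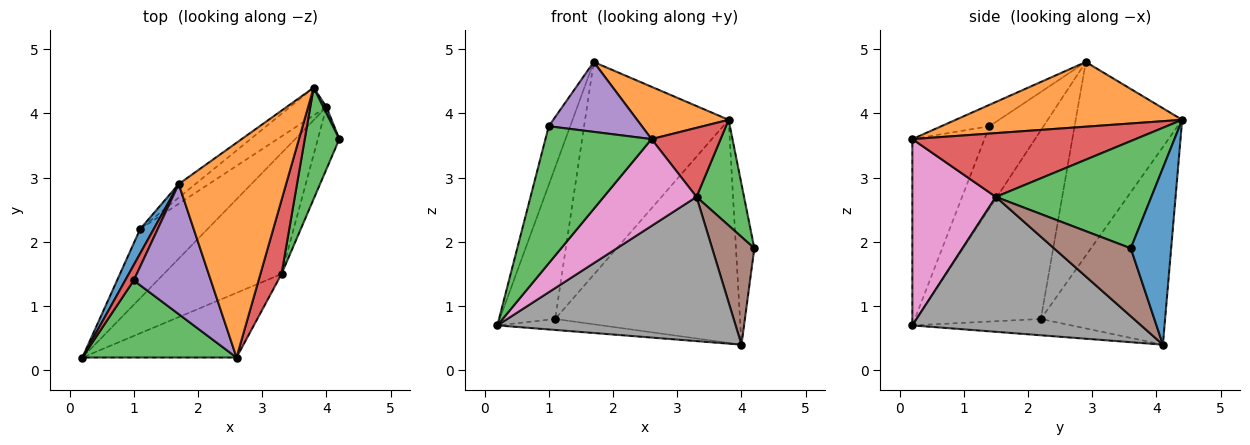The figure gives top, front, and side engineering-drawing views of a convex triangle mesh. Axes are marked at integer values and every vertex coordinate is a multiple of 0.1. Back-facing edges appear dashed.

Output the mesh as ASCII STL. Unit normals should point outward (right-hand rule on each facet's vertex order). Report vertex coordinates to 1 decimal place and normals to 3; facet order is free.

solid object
 facet normal -0.911 0.407 0.065
  outer loop
   vertex 1.1 2.2 0.8
   vertex 0.2 0.2 0.7
   vertex 1.7 2.9 4.8
  endloop
 endfacet
 facet normal -0.233 0.153 -0.961
  outer loop
   vertex 4.0 4.1 0.4
   vertex 0.2 0.2 0.7
   vertex 1.1 2.2 0.8
  endloop
 endfacet
 facet normal -0.510 -0.750 0.422
  outer loop
   vertex 1.0 1.4 3.8
   vertex 0.2 0.2 0.7
   vertex 2.6 0.2 3.6
  endloop
 endfacet
 facet normal -0.925 0.367 0.097
  outer loop
   vertex 1.0 1.4 3.8
   vertex 1.7 2.9 4.8
   vertex 0.2 0.2 0.7
  endloop
 endfacet
 facet normal -0.238 -0.460 0.856
  outer loop
   vertex 1.0 1.4 3.8
   vertex 2.6 0.2 3.6
   vertex 1.7 2.9 4.8
  endloop
 endfacet
 facet normal 0.845 -0.464 -0.267
  outer loop
   vertex 3.3 1.5 2.7
   vertex 4.0 4.1 0.4
   vertex 4.2 3.6 1.9
  endloop
 endfacet
 facet normal 0.585 -0.650 -0.484
  outer loop
   vertex 3.3 1.5 2.7
   vertex 2.6 0.2 3.6
   vertex 0.2 0.2 0.7
  endloop
 endfacet
 facet normal 0.593 -0.617 -0.517
  outer loop
   vertex 3.3 1.5 2.7
   vertex 0.2 0.2 0.7
   vertex 4.0 4.1 0.4
  endloop
 endfacet
 facet normal -0.595 0.802 -0.051
  outer loop
   vertex 3.8 4.4 3.9
   vertex 1.1 2.2 0.8
   vertex 1.7 2.9 4.8
  endloop
 endfacet
 facet normal -0.555 0.826 -0.102
  outer loop
   vertex 3.8 4.4 3.9
   vertex 4.0 4.1 0.4
   vertex 1.1 2.2 0.8
  endloop
 endfacet
 facet normal 0.910 0.414 0.017
  outer loop
   vertex 3.8 4.4 3.9
   vertex 4.2 3.6 1.9
   vertex 4.0 4.1 0.4
  endloop
 endfacet
 facet normal 0.505 -0.204 0.838
  outer loop
   vertex 3.8 4.4 3.9
   vertex 1.7 2.9 4.8
   vertex 2.6 0.2 3.6
  endloop
 endfacet
 facet normal 0.914 -0.279 0.295
  outer loop
   vertex 3.8 4.4 3.9
   vertex 3.3 1.5 2.7
   vertex 4.2 3.6 1.9
  endloop
 endfacet
 facet normal 0.911 -0.282 0.301
  outer loop
   vertex 3.8 4.4 3.9
   vertex 2.6 0.2 3.6
   vertex 3.3 1.5 2.7
  endloop
 endfacet
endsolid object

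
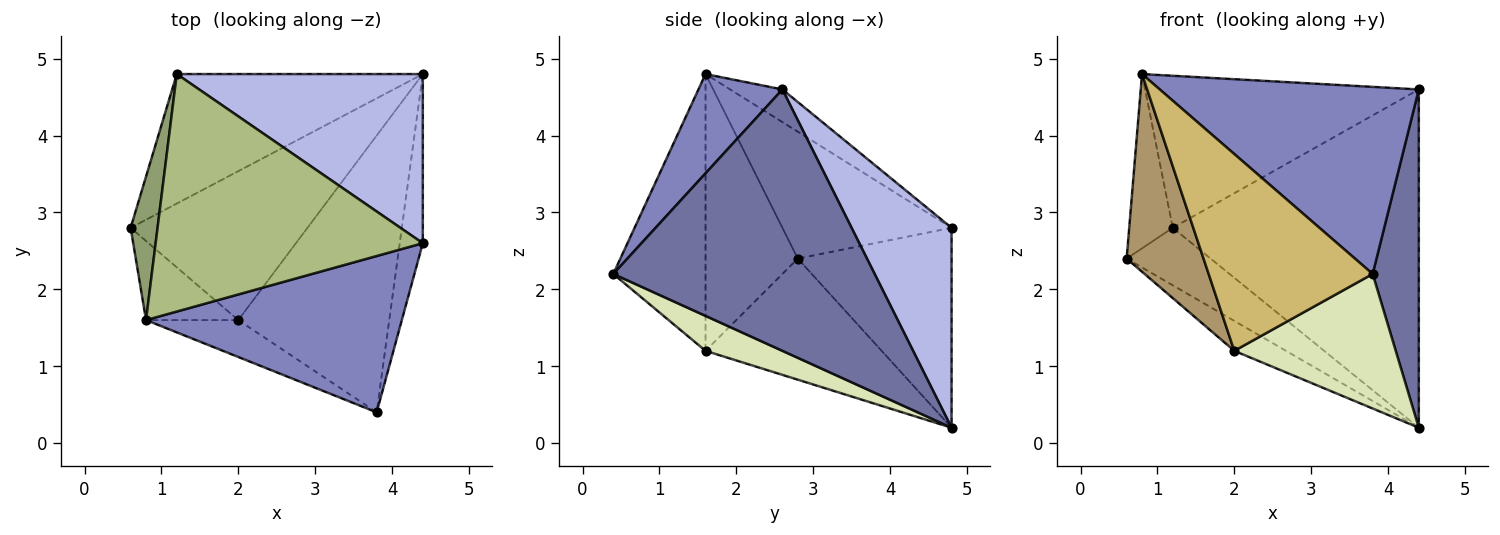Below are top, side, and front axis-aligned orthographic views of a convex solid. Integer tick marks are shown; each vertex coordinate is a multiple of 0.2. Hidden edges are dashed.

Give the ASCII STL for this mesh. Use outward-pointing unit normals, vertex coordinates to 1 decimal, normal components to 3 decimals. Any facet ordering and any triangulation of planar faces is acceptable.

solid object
 facet normal 0.981 -0.173 -0.087
  outer loop
   vertex 4.4 4.8 0.2
   vertex 4.4 2.6 4.6
   vertex 3.8 0.4 2.2
  endloop
 endfacet
 facet normal 0.241 -0.745 0.622
  outer loop
   vertex 0.8 1.6 4.8
   vertex 3.8 0.4 2.2
   vertex 4.4 2.6 4.6
  endloop
 endfacet
 facet normal -0.596 0.326 -0.734
  outer loop
   vertex 1.2 4.8 2.8
   vertex 4.4 4.8 0.2
   vertex 0.6 2.8 2.4
  endloop
 endfacet
 facet normal 0.342 0.841 0.420
  outer loop
   vertex 1.2 4.8 2.8
   vertex 4.4 2.6 4.6
   vertex 4.4 4.8 0.2
  endloop
 endfacet
 facet normal -0.949 0.244 0.201
  outer loop
   vertex 1.2 4.8 2.8
   vertex 0.6 2.8 2.4
   vertex 0.8 1.6 4.8
  endloop
 endfacet
 facet normal -0.102 0.536 0.838
  outer loop
   vertex 1.2 4.8 2.8
   vertex 0.8 1.6 4.8
   vertex 4.4 2.6 4.6
  endloop
 endfacet
 facet normal -0.557 0.164 -0.814
  outer loop
   vertex 2.0 1.6 1.2
   vertex 0.6 2.8 2.4
   vertex 4.4 4.8 0.2
  endloop
 endfacet
 facet normal 0.204 -0.428 -0.880
  outer loop
   vertex 2.0 1.6 1.2
   vertex 4.4 4.8 0.2
   vertex 3.8 0.4 2.2
  endloop
 endfacet
 facet normal -0.744 -0.620 -0.248
  outer loop
   vertex 2.0 1.6 1.2
   vertex 0.8 1.6 4.8
   vertex 0.6 2.8 2.4
  endloop
 endfacet
 facet normal -0.484 -0.860 -0.161
  outer loop
   vertex 2.0 1.6 1.2
   vertex 3.8 0.4 2.2
   vertex 0.8 1.6 4.8
  endloop
 endfacet
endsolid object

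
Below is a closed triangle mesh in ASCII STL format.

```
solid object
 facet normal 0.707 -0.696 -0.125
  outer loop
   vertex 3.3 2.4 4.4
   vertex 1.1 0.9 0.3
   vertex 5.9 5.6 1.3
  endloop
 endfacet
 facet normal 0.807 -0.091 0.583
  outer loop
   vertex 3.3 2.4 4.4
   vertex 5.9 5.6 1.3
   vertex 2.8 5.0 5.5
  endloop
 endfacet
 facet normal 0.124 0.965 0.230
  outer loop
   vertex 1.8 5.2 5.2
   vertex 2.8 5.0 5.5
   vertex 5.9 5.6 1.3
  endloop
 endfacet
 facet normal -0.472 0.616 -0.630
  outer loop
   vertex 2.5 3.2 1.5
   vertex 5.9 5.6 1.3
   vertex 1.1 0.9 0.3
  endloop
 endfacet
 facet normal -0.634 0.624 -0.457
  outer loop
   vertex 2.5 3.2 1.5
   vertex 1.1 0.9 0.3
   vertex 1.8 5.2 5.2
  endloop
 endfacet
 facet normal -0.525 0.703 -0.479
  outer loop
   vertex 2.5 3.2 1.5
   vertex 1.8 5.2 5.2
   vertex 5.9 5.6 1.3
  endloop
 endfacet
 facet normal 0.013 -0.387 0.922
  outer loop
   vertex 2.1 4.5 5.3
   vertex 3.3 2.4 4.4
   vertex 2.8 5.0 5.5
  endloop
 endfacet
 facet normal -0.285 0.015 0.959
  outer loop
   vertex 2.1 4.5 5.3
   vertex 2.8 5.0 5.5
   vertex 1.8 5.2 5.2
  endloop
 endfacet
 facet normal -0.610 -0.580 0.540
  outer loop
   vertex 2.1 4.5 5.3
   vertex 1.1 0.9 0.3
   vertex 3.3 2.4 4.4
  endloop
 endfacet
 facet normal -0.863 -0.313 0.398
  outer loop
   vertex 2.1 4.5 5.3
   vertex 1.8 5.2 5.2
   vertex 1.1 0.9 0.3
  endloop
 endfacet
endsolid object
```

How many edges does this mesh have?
15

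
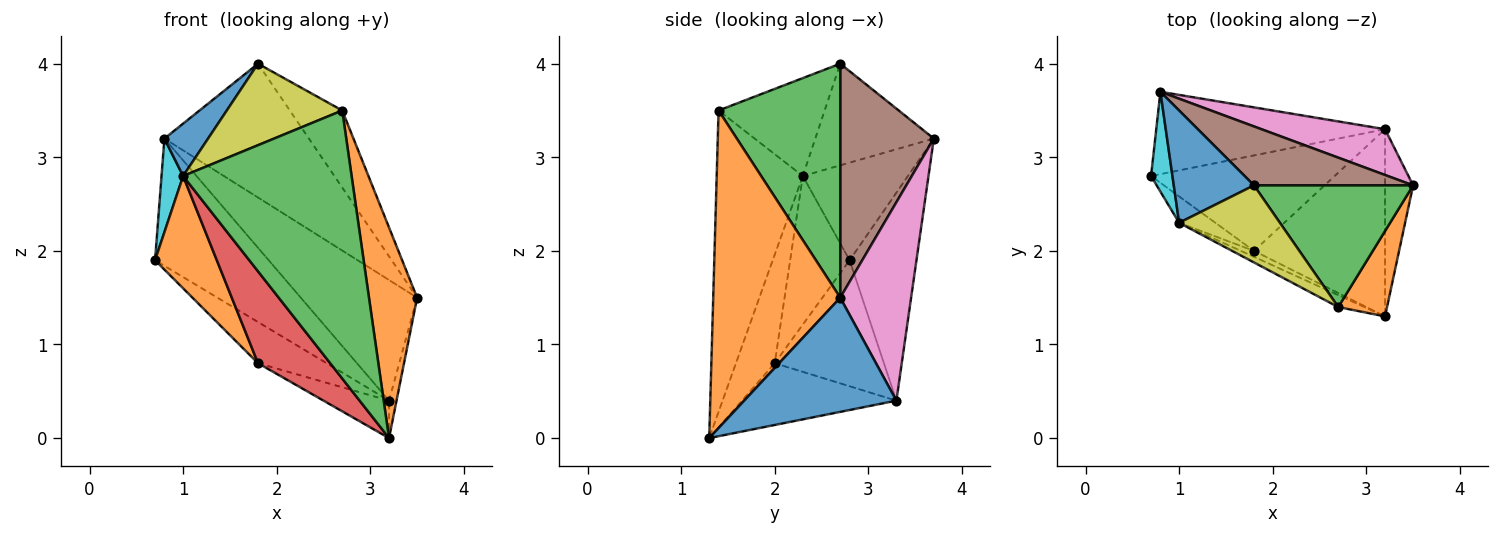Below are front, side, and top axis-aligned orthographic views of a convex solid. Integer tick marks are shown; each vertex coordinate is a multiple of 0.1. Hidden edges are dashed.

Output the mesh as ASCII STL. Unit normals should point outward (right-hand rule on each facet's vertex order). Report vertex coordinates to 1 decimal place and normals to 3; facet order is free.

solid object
 facet normal 0.970 0.048 -0.239
  outer loop
   vertex 3.2 3.3 0.4
   vertex 3.5 2.7 1.5
   vertex 3.2 1.3 0.0
  endloop
 endfacet
 facet normal 0.926 -0.351 0.142
  outer loop
   vertex 2.7 1.4 3.5
   vertex 3.2 1.3 0.0
   vertex 3.5 2.7 1.5
  endloop
 endfacet
 facet normal 0.779 0.336 0.530
  outer loop
   vertex 2.7 1.4 3.5
   vertex 3.5 2.7 1.5
   vertex 1.8 2.7 4.0
  endloop
 endfacet
 facet normal -0.533 0.335 -0.777
  outer loop
   vertex 1.8 2.0 0.8
   vertex 0.7 2.8 1.9
   vertex 3.2 3.3 0.4
  endloop
 endfacet
 facet normal -0.420 0.178 -0.890
  outer loop
   vertex 1.8 2.0 0.8
   vertex 3.2 3.3 0.4
   vertex 3.2 1.3 0.0
  endloop
 endfacet
 facet normal 0.510 0.787 0.347
  outer loop
   vertex 0.8 3.7 3.2
   vertex 1.8 2.7 4.0
   vertex 3.5 2.7 1.5
  endloop
 endfacet
 facet normal 0.495 0.812 0.308
  outer loop
   vertex 0.8 3.7 3.2
   vertex 3.5 2.7 1.5
   vertex 3.2 3.3 0.4
  endloop
 endfacet
 facet normal -0.443 0.753 -0.487
  outer loop
   vertex 0.8 3.7 3.2
   vertex 3.2 3.3 0.4
   vertex 0.7 2.8 1.9
  endloop
 endfacet
 facet normal -0.555 -0.604 0.572
  outer loop
   vertex 1.0 2.3 2.8
   vertex 2.7 1.4 3.5
   vertex 1.8 2.7 4.0
  endloop
 endfacet
 facet normal -0.958 -0.197 0.210
  outer loop
   vertex 1.0 2.3 2.8
   vertex 0.8 3.7 3.2
   vertex 0.7 2.8 1.9
  endloop
 endfacet
 facet normal -0.754 -0.278 0.595
  outer loop
   vertex 1.0 2.3 2.8
   vertex 1.8 2.7 4.0
   vertex 0.8 3.7 3.2
  endloop
 endfacet
 facet normal -0.684 -0.711 -0.167
  outer loop
   vertex 1.0 2.3 2.8
   vertex 0.7 2.8 1.9
   vertex 1.8 2.0 0.8
  endloop
 endfacet
 facet normal -0.455 -0.890 -0.040
  outer loop
   vertex 1.0 2.3 2.8
   vertex 3.2 1.3 0.0
   vertex 2.7 1.4 3.5
  endloop
 endfacet
 facet normal -0.472 -0.880 -0.057
  outer loop
   vertex 1.0 2.3 2.8
   vertex 1.8 2.0 0.8
   vertex 3.2 1.3 0.0
  endloop
 endfacet
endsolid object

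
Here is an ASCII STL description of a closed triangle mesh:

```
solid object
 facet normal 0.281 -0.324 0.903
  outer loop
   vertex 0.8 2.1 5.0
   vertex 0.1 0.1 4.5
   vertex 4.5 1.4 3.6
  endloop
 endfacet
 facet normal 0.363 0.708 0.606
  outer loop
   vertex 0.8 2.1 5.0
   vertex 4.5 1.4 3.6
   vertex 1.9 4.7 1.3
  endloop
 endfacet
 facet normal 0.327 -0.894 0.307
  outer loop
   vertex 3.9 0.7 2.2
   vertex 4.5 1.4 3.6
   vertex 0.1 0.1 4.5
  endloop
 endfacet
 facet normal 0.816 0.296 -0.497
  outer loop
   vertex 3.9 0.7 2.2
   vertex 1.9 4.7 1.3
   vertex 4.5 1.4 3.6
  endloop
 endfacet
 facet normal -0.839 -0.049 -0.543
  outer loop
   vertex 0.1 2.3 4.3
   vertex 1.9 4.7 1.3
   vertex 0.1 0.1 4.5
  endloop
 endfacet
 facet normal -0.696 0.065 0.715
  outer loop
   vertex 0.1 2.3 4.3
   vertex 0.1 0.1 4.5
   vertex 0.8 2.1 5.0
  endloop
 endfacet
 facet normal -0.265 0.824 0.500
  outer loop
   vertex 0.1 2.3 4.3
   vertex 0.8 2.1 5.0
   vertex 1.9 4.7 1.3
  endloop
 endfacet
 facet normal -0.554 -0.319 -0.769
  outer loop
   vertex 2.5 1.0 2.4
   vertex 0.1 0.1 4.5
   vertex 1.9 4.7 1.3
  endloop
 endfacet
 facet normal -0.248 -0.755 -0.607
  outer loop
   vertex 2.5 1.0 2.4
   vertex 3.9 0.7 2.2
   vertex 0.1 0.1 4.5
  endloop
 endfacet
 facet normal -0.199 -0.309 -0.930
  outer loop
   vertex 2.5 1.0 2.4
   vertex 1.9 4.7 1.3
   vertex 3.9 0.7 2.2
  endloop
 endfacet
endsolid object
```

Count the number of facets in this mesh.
10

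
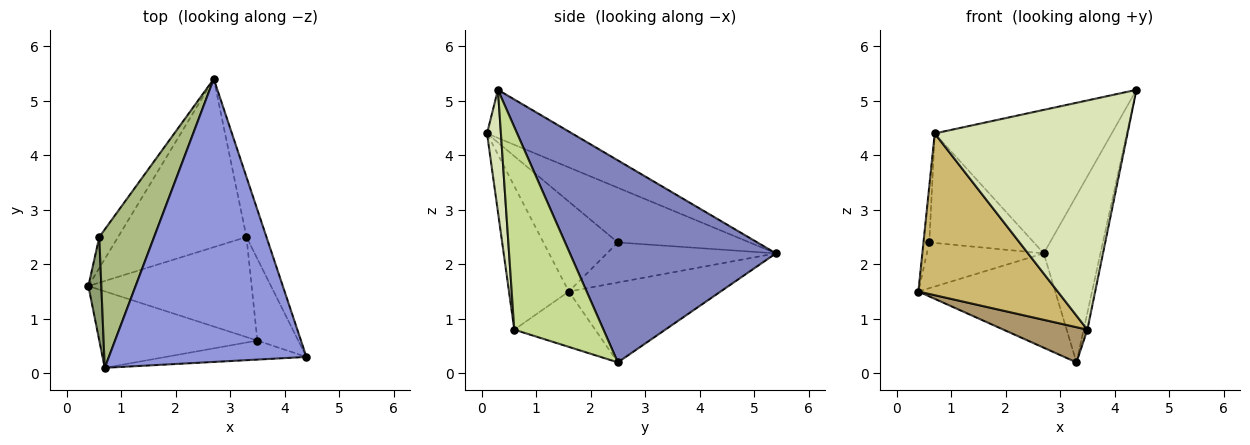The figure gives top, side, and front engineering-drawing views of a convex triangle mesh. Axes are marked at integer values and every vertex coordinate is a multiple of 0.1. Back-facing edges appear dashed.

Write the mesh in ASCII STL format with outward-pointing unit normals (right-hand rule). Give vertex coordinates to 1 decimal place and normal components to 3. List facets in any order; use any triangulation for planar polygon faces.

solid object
 facet normal -0.477 0.430 -0.767
  outer loop
   vertex 3.3 2.5 0.2
   vertex 0.4 1.6 1.5
   vertex 2.7 5.4 2.2
  endloop
 endfacet
 facet normal 0.960 0.264 -0.095
  outer loop
   vertex 3.3 2.5 0.2
   vertex 2.7 5.4 2.2
   vertex 4.4 0.3 5.2
  endloop
 endfacet
 facet normal -0.212 0.442 0.872
  outer loop
   vertex 0.7 0.1 4.4
   vertex 4.4 0.3 5.2
   vertex 2.7 5.4 2.2
  endloop
 endfacet
 facet normal -0.767 0.531 -0.360
  outer loop
   vertex 0.6 2.5 2.4
   vertex 2.7 5.4 2.2
   vertex 0.4 1.6 1.5
  endloop
 endfacet
 facet normal -0.987 0.077 0.142
  outer loop
   vertex 0.6 2.5 2.4
   vertex 0.4 1.6 1.5
   vertex 0.7 0.1 4.4
  endloop
 endfacet
 facet normal -0.616 0.489 0.617
  outer loop
   vertex 0.6 2.5 2.4
   vertex 0.7 0.1 4.4
   vertex 2.7 5.4 2.2
  endloop
 endfacet
 facet normal 0.979 0.041 -0.198
  outer loop
   vertex 3.5 0.6 0.8
   vertex 3.3 2.5 0.2
   vertex 4.4 0.3 5.2
  endloop
 endfacet
 facet normal 0.072 -0.994 -0.082
  outer loop
   vertex 3.5 0.6 0.8
   vertex 4.4 0.3 5.2
   vertex 0.7 0.1 4.4
  endloop
 endfacet
 facet normal -0.305 -0.316 -0.899
  outer loop
   vertex 3.5 0.6 0.8
   vertex 0.4 1.6 1.5
   vertex 3.3 2.5 0.2
  endloop
 endfacet
 facet normal -0.362 -0.843 -0.398
  outer loop
   vertex 3.5 0.6 0.8
   vertex 0.7 0.1 4.4
   vertex 0.4 1.6 1.5
  endloop
 endfacet
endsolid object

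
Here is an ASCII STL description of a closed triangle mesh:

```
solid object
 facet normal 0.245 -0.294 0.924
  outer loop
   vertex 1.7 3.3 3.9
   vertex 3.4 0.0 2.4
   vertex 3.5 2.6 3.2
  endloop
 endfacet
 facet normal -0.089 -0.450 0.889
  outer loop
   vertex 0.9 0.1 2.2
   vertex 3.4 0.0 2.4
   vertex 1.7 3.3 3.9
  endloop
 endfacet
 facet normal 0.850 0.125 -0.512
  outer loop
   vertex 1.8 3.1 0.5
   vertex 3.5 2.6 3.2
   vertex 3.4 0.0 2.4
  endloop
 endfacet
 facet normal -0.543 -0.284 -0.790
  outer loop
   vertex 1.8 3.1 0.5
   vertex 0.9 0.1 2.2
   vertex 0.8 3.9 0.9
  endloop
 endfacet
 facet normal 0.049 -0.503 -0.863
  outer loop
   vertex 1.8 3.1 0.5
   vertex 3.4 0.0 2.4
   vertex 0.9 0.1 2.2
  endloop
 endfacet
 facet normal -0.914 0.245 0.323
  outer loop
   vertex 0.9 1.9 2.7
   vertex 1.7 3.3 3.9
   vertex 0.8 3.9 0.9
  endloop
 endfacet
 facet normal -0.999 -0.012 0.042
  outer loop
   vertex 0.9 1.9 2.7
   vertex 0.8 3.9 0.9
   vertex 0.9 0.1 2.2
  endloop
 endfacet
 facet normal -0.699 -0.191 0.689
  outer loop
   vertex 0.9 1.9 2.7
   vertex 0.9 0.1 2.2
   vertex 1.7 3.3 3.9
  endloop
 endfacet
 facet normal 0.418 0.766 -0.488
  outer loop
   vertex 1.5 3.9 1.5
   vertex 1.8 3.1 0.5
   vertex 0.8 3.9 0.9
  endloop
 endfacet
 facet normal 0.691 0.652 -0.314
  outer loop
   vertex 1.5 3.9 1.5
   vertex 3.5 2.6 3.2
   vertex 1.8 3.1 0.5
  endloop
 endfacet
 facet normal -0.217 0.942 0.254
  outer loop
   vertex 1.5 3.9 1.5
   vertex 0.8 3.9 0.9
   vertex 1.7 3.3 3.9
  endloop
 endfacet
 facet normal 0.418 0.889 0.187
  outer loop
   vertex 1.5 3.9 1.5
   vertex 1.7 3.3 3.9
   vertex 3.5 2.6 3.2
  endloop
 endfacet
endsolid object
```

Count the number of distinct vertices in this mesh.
8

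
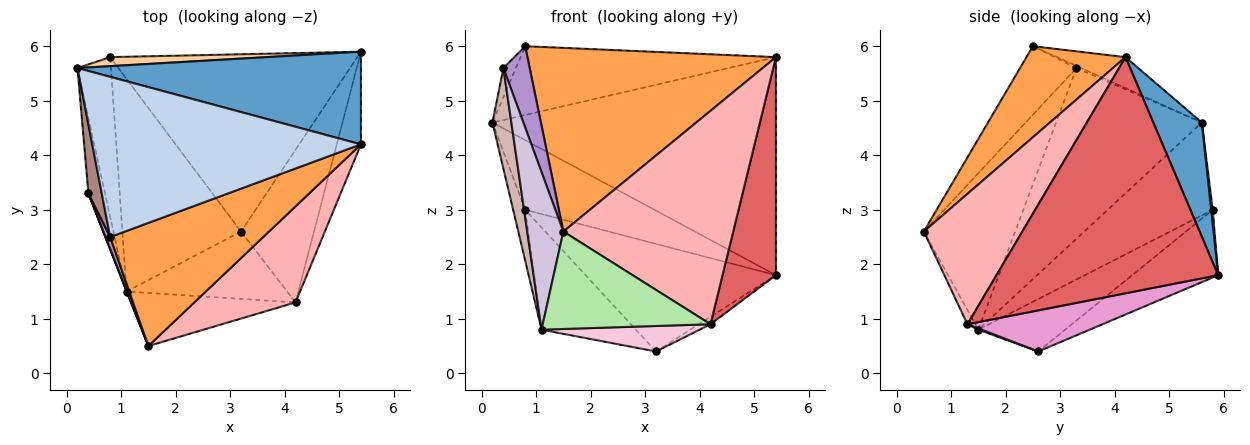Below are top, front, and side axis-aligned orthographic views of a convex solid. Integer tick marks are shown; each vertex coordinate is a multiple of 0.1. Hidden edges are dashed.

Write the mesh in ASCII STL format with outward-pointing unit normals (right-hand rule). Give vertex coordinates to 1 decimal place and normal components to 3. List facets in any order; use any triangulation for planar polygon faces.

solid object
 facet normal 0.156 0.909 0.386
  outer loop
   vertex 5.4 4.2 5.8
   vertex 5.4 5.9 1.8
   vertex 0.2 5.6 4.6
  endloop
 endfacet
 facet normal -0.105 0.392 0.914
  outer loop
   vertex 5.4 4.2 5.8
   vertex 0.2 5.6 4.6
   vertex 0.8 2.5 6.0
  endloop
 endfacet
 facet normal 0.314 -0.789 0.529
  outer loop
   vertex 5.4 4.2 5.8
   vertex 0.8 2.5 6.0
   vertex 1.5 0.5 2.6
  endloop
 endfacet
 facet normal 0.012 0.992 0.128
  outer loop
   vertex 0.8 5.8 3.0
   vertex 0.2 5.6 4.6
   vertex 5.4 5.9 1.8
  endloop
 endfacet
 facet normal -0.935 0.107 -0.337
  outer loop
   vertex 0.8 5.8 3.0
   vertex 1.1 1.5 0.8
   vertex 0.2 5.6 4.6
  endloop
 endfacet
 facet normal -0.041 -0.877 -0.478
  outer loop
   vertex 4.2 1.3 0.9
   vertex 1.5 0.5 2.6
   vertex 1.1 1.5 0.8
  endloop
 endfacet
 facet normal 0.967 -0.233 -0.099
  outer loop
   vertex 4.2 1.3 0.9
   vertex 5.4 5.9 1.8
   vertex 5.4 4.2 5.8
  endloop
 endfacet
 facet normal 0.467 -0.806 0.363
  outer loop
   vertex 4.2 1.3 0.9
   vertex 5.4 4.2 5.8
   vertex 1.5 0.5 2.6
  endloop
 endfacet
 facet normal -0.905 -0.422 0.062
  outer loop
   vertex 0.4 3.3 5.6
   vertex 1.5 0.5 2.6
   vertex 0.8 2.5 6.0
  endloop
 endfacet
 facet normal -0.930 -0.368 0.002
  outer loop
   vertex 0.4 3.3 5.6
   vertex 1.1 1.5 0.8
   vertex 1.5 0.5 2.6
  endloop
 endfacet
 facet normal -0.144 0.384 0.912
  outer loop
   vertex 0.4 3.3 5.6
   vertex 0.8 2.5 6.0
   vertex 0.2 5.6 4.6
  endloop
 endfacet
 facet normal -0.987 -0.128 -0.096
  outer loop
   vertex 0.4 3.3 5.6
   vertex 0.2 5.6 4.6
   vertex 1.1 1.5 0.8
  endloop
 endfacet
 facet normal 0.490 0.042 -0.870
  outer loop
   vertex 3.2 2.6 0.4
   vertex 5.4 5.9 1.8
   vertex 4.2 1.3 0.9
  endloop
 endfacet
 facet normal 0.007 -0.354 -0.935
  outer loop
   vertex 3.2 2.6 0.4
   vertex 4.2 1.3 0.9
   vertex 1.1 1.5 0.8
  endloop
 endfacet
 facet normal -0.228 0.505 -0.832
  outer loop
   vertex 3.2 2.6 0.4
   vertex 0.8 5.8 3.0
   vertex 5.4 5.9 1.8
  endloop
 endfacet
 facet normal -0.370 0.402 -0.837
  outer loop
   vertex 3.2 2.6 0.4
   vertex 1.1 1.5 0.8
   vertex 0.8 5.8 3.0
  endloop
 endfacet
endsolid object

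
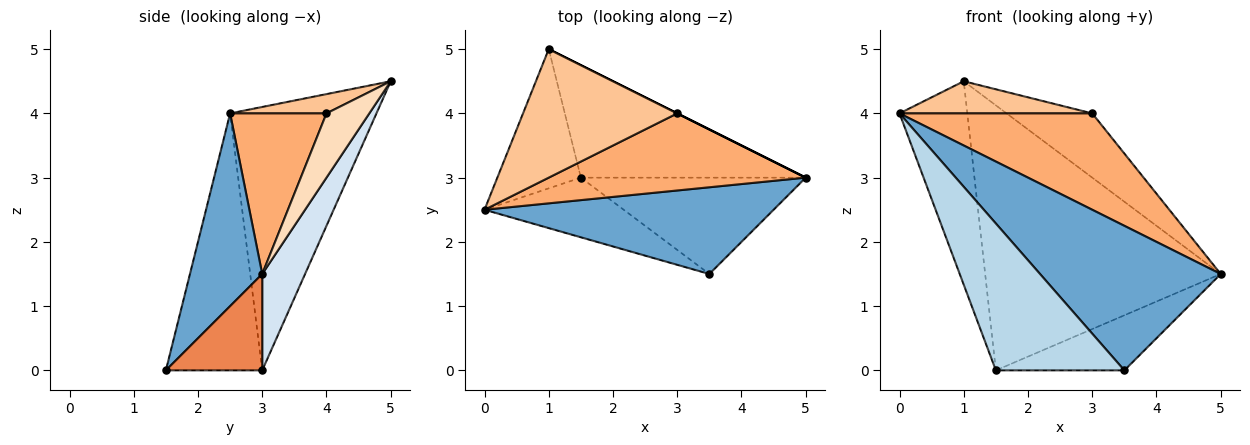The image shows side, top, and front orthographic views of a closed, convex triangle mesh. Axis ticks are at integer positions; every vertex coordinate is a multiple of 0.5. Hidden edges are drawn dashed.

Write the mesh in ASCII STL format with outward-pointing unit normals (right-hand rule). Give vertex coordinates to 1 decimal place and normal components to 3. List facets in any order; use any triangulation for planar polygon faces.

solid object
 facet normal 0.324 -0.811 0.487
  outer loop
   vertex 3.5 1.5 0.0
   vertex 5.0 3.0 1.5
   vertex 0.0 2.5 4.0
  endloop
 endfacet
 facet normal -0.872 0.404 -0.276
  outer loop
   vertex 1.5 3.0 0.0
   vertex 0.0 2.5 4.0
   vertex 1.0 5.0 4.5
  endloop
 endfacet
 facet normal -0.571 -0.761 -0.309
  outer loop
   vertex 1.5 3.0 0.0
   vertex 3.5 1.5 0.0
   vertex 0.0 2.5 4.0
  endloop
 endfacet
 facet normal 0.165 0.908 -0.385
  outer loop
   vertex 1.5 3.0 0.0
   vertex 1.0 5.0 4.5
   vertex 5.0 3.0 1.5
  endloop
 endfacet
 facet normal 0.349 0.465 -0.814
  outer loop
   vertex 1.5 3.0 0.0
   vertex 5.0 3.0 1.5
   vertex 3.5 1.5 0.0
  endloop
 endfacet
 facet normal 0.364 -0.727 0.582
  outer loop
   vertex 3.0 4.0 4.0
   vertex 0.0 2.5 4.0
   vertex 5.0 3.0 1.5
  endloop
 endfacet
 facet normal 0.120 -0.241 0.963
  outer loop
   vertex 3.0 4.0 4.0
   vertex 1.0 5.0 4.5
   vertex 0.0 2.5 4.0
  endloop
 endfacet
 facet normal 0.447 0.894 0.000
  outer loop
   vertex 3.0 4.0 4.0
   vertex 5.0 3.0 1.5
   vertex 1.0 5.0 4.5
  endloop
 endfacet
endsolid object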